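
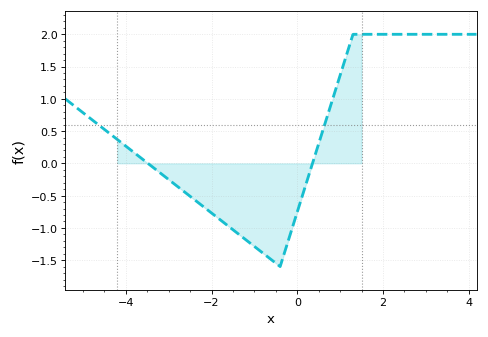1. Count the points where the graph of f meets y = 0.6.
2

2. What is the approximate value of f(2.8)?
2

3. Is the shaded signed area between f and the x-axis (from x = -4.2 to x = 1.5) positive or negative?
negative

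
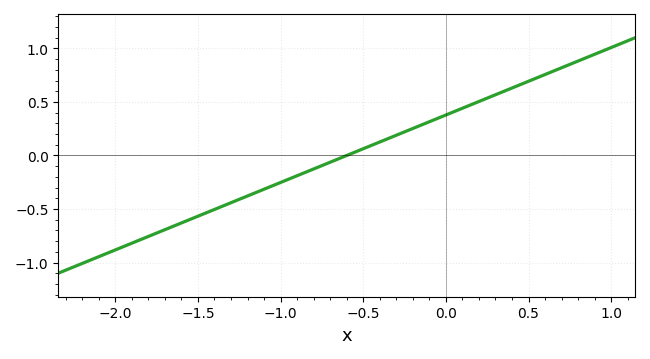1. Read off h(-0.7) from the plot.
-0.063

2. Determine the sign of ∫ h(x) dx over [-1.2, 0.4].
positive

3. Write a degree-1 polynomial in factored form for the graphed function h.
y = 0.63(x + 0.6)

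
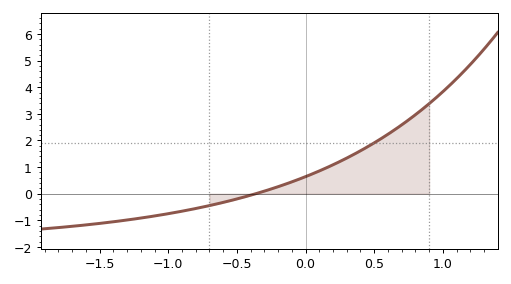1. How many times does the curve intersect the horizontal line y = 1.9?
1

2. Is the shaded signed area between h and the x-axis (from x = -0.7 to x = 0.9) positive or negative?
positive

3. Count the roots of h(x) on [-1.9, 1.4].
1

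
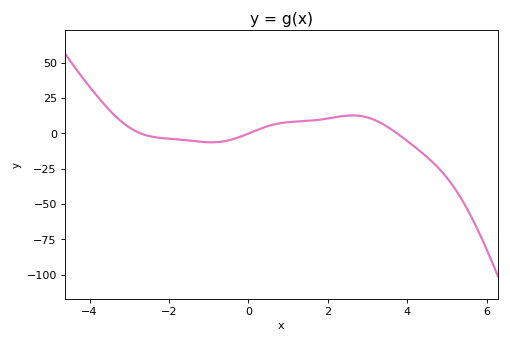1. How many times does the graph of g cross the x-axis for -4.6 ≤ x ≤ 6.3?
3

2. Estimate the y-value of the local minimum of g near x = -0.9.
-6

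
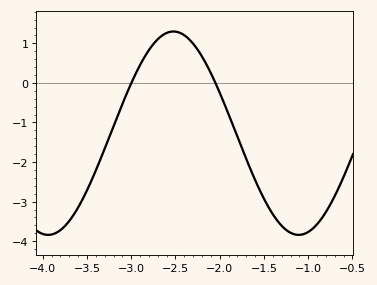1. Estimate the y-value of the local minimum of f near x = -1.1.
-3.84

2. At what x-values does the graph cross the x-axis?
-3, -2.05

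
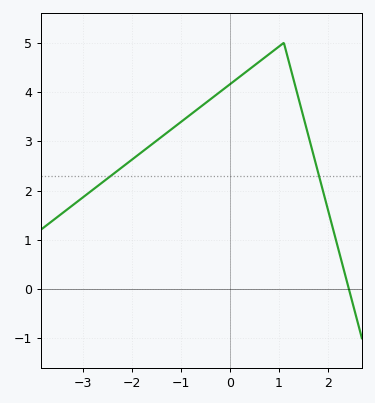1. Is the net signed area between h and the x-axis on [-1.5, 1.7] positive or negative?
positive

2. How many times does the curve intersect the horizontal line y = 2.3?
2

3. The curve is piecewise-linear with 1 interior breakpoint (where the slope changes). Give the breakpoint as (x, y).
(1.1, 5)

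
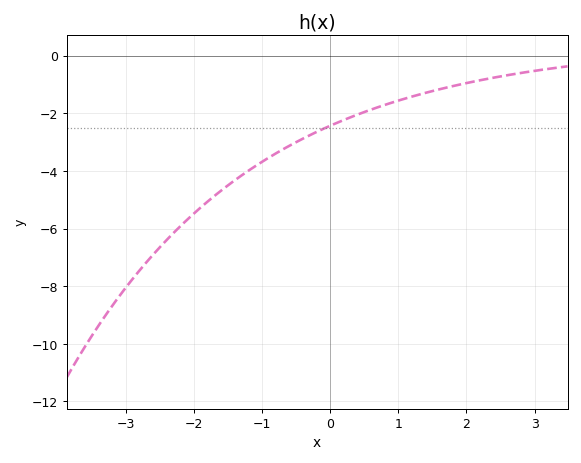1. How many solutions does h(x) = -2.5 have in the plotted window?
1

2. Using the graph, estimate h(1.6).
-1.2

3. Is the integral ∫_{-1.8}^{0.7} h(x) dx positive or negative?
negative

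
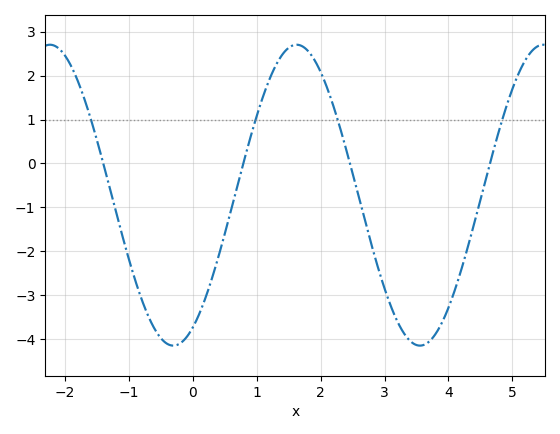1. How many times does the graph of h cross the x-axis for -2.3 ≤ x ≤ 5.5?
4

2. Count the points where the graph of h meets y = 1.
4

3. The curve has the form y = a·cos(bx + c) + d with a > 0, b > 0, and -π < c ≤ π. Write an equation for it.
y = 3.42cos(1.6x - 2.7) - 0.72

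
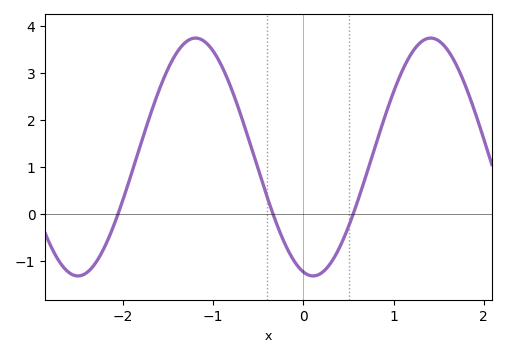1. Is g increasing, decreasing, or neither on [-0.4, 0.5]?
neither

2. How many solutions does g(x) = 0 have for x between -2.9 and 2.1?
3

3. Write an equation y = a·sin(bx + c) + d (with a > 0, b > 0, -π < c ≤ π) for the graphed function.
y = 2.53sin(2.41x - 1.83) + 1.21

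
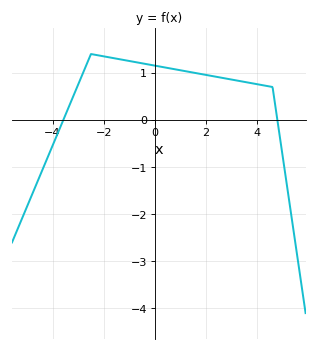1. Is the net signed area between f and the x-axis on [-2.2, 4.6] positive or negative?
positive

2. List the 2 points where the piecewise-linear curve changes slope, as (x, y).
(-2.5, 1.4); (4.6, 0.7)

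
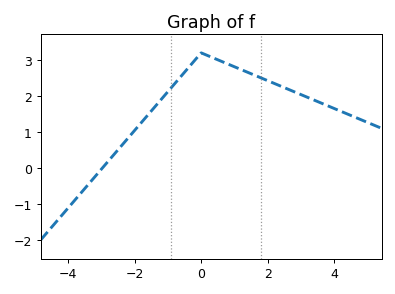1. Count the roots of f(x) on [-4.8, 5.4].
1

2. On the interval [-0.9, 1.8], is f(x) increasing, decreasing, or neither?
neither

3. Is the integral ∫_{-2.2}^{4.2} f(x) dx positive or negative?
positive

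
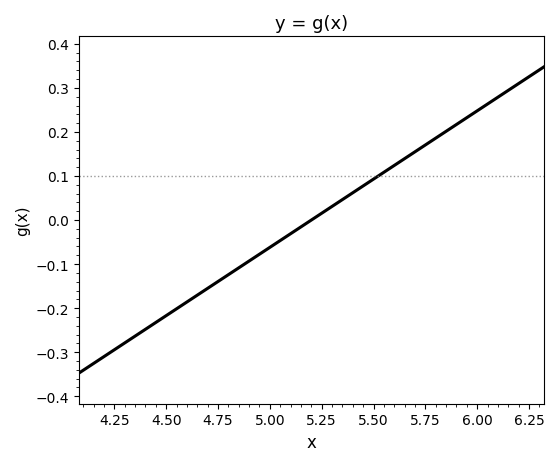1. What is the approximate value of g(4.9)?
-0.093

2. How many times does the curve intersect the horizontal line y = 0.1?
1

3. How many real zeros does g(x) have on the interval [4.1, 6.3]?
1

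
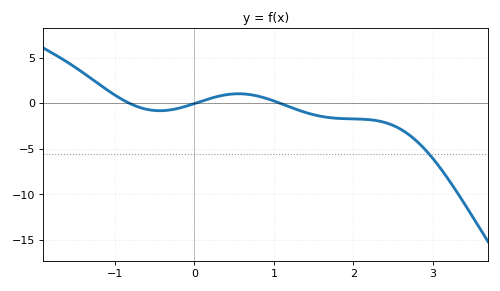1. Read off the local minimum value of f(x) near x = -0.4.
-0.827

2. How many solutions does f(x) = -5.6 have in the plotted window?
1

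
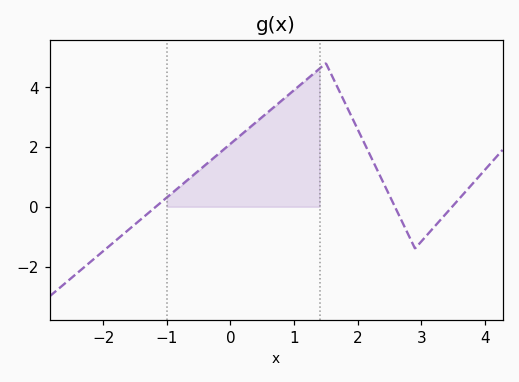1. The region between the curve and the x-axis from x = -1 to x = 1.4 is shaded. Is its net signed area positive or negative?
positive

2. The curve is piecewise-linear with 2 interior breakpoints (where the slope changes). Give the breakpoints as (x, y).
(1.5, 4.8); (2.9, -1.4)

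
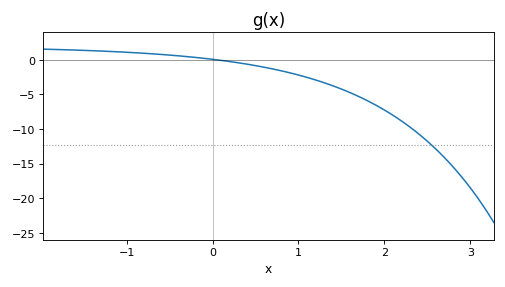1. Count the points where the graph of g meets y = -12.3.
1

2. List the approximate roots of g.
0.033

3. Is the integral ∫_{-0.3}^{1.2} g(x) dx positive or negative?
negative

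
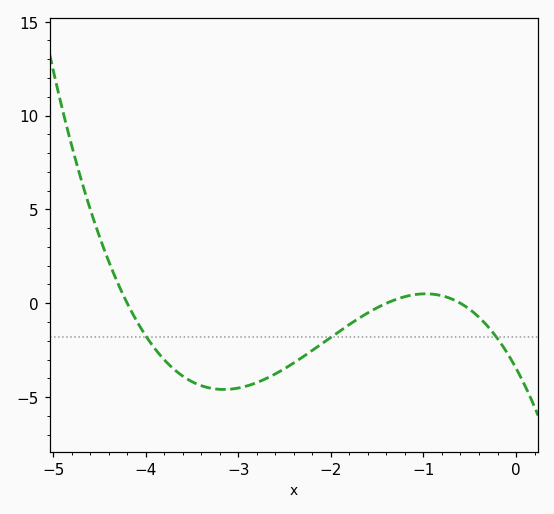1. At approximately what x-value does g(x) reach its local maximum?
-0.975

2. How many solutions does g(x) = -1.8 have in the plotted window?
3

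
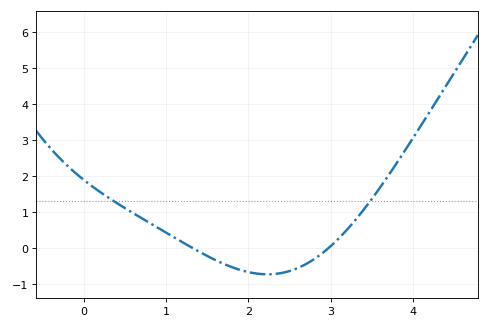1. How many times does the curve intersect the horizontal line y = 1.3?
2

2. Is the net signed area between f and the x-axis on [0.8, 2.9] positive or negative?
negative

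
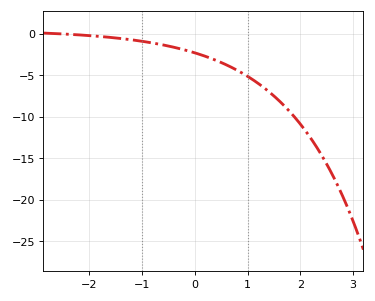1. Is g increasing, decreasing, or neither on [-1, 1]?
decreasing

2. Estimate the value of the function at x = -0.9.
-1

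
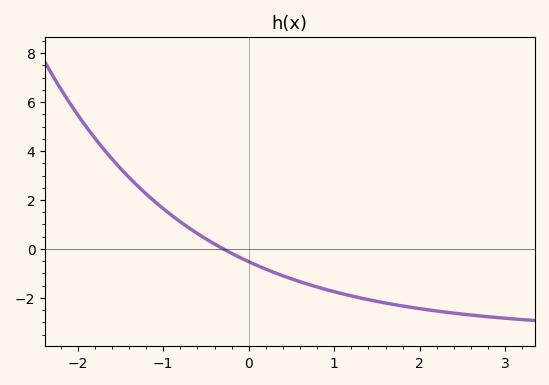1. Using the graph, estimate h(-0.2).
-0.179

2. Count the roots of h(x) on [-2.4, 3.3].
1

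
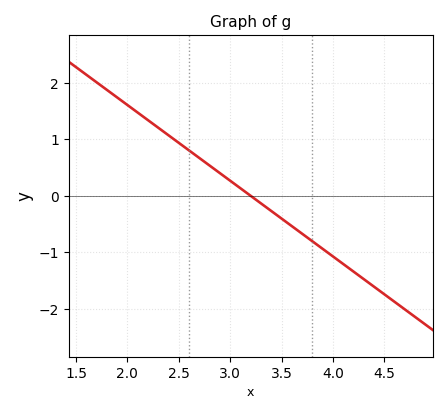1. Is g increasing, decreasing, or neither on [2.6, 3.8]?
decreasing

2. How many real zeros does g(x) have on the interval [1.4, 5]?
1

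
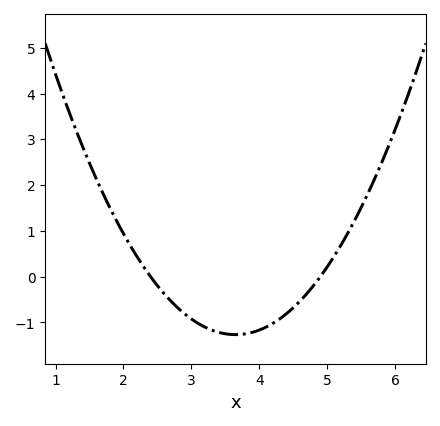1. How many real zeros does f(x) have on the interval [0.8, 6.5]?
2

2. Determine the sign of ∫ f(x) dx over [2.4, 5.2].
negative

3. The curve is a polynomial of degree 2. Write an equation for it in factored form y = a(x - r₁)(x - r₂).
y = 0.81(x - 2.4)(x - 4.9)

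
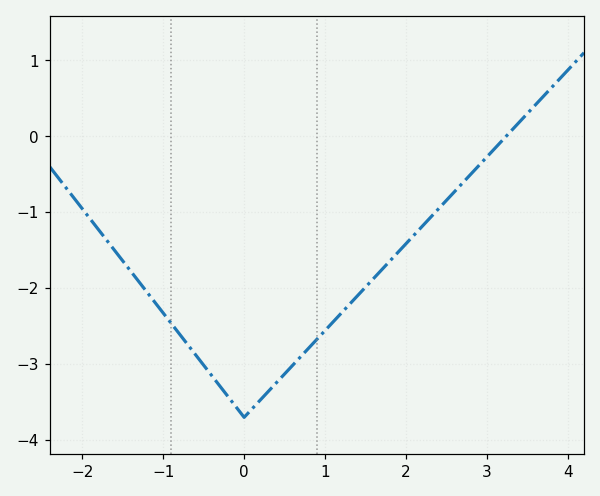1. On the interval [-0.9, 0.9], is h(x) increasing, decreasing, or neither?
neither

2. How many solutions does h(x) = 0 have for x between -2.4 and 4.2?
1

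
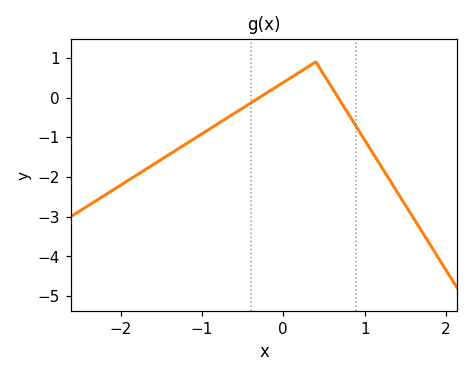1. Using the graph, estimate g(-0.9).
-0.8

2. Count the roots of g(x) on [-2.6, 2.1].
2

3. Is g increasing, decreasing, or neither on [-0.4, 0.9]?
neither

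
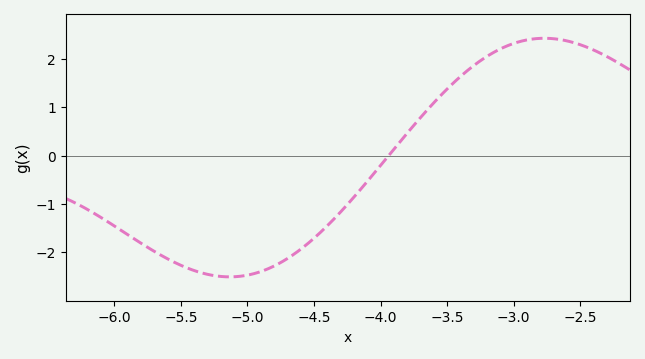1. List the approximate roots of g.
-3.94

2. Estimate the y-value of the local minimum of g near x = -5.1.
-2.51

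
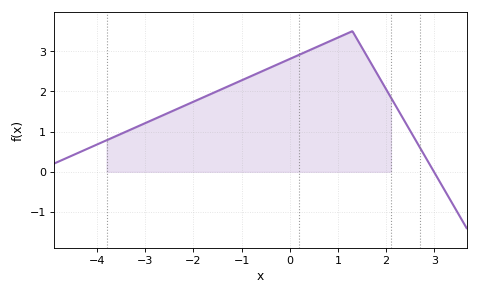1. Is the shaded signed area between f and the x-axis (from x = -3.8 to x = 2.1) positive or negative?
positive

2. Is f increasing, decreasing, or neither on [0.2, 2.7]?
neither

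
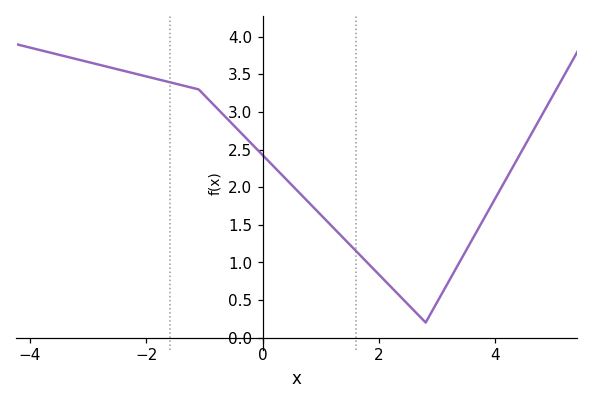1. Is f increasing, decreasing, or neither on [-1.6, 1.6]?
decreasing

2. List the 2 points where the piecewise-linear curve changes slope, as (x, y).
(-1.1, 3.3); (2.8, 0.2)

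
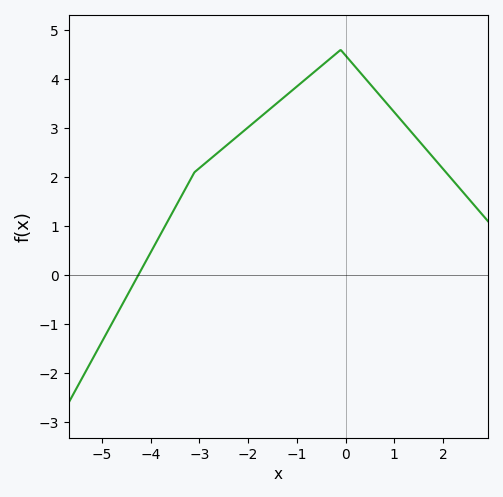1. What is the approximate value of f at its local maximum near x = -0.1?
4.6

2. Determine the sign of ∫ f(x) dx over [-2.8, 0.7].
positive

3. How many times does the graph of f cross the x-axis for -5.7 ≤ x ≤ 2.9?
1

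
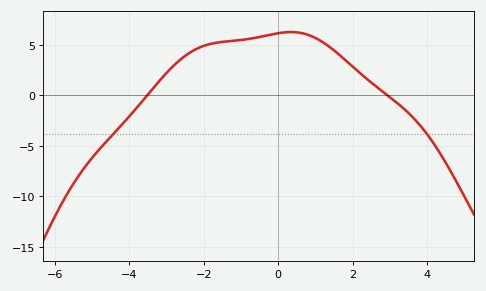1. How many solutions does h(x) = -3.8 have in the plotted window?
2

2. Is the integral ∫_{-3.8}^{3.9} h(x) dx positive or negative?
positive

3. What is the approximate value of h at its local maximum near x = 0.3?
6.27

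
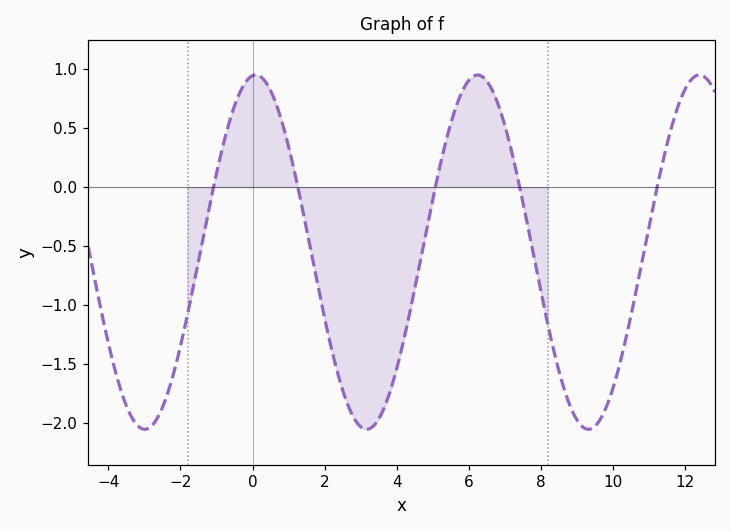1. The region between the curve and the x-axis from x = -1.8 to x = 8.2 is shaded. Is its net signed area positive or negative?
negative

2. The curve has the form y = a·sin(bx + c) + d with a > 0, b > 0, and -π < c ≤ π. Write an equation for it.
y = 1.5sin(1x + 1.5) - 0.55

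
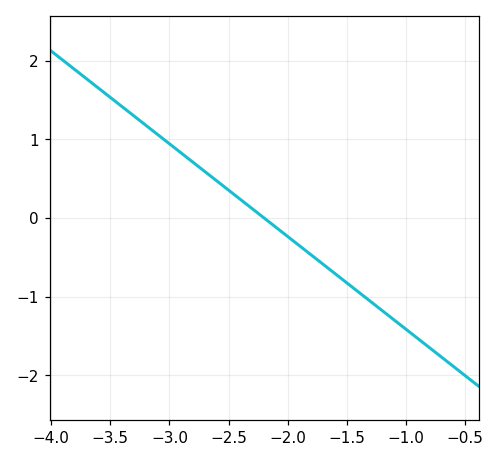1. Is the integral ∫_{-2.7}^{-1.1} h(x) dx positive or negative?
negative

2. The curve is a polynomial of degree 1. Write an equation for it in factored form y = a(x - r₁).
y = -1.18(x + 2.2)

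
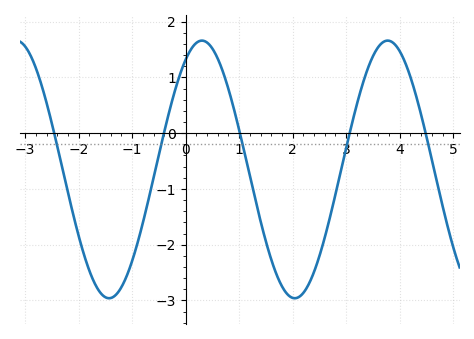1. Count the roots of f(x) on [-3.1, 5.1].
5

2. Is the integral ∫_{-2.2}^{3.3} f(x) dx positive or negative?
negative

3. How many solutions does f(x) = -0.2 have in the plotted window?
5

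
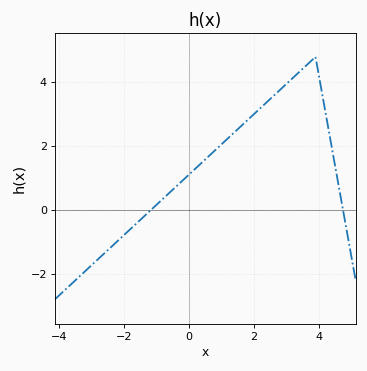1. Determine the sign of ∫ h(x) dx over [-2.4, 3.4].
positive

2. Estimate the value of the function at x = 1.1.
2.2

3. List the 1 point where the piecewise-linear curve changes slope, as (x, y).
(3.9, 4.8)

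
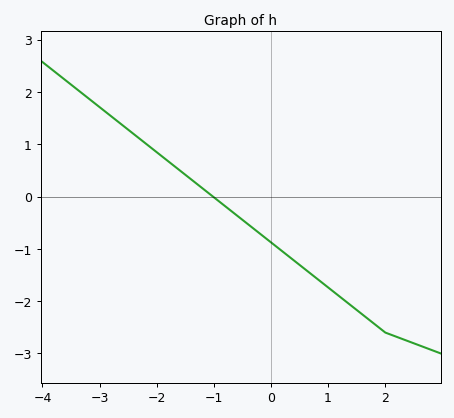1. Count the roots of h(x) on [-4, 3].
1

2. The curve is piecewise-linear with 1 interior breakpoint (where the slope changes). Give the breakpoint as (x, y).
(2, -2.6)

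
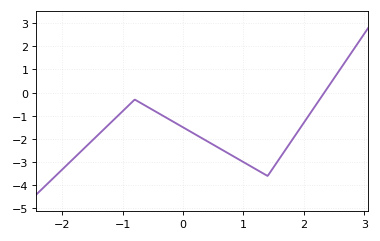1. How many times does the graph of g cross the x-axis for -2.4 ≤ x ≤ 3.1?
1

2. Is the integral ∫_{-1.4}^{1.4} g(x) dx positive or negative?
negative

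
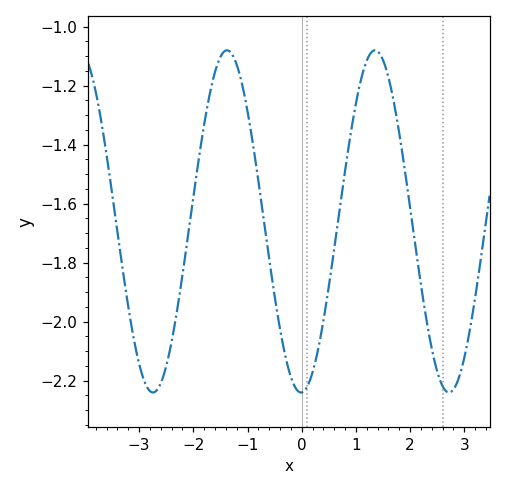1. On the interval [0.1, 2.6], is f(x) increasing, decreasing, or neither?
neither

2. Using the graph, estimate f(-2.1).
-1.71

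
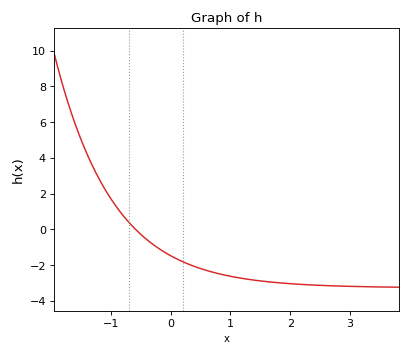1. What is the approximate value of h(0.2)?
-1.8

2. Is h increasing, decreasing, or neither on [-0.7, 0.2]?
decreasing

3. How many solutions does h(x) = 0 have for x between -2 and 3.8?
1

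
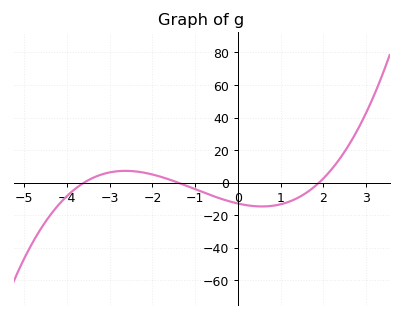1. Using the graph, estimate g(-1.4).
0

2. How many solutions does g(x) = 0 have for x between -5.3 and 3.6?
3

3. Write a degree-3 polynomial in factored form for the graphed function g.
y = 1.34(x + 3.6)(x + 1.4)(x - 1.9)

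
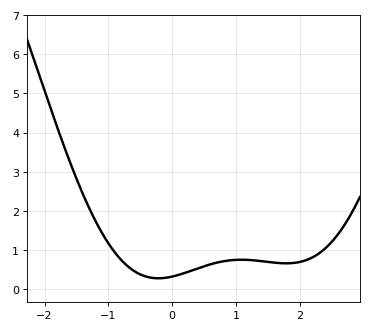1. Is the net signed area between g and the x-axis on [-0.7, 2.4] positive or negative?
positive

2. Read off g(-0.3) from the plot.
0.285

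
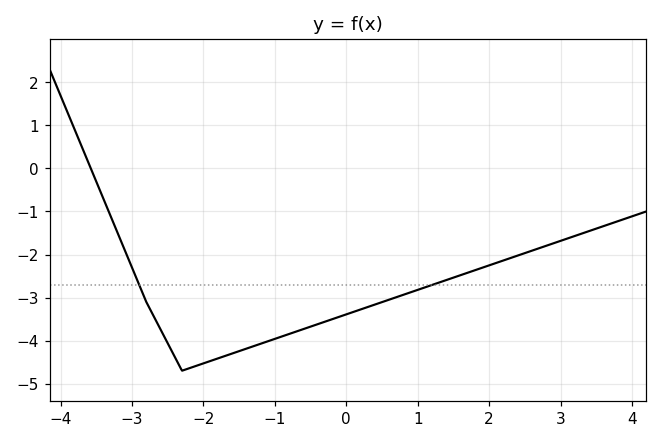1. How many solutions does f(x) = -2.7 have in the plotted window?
2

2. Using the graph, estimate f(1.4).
-2.6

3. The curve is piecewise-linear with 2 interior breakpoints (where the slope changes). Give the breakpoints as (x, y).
(-2.8, -3.1); (-2.3, -4.7)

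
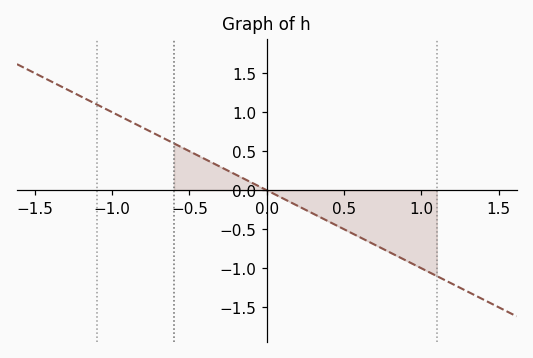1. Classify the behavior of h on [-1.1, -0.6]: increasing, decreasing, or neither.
decreasing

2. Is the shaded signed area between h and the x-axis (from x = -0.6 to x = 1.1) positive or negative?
negative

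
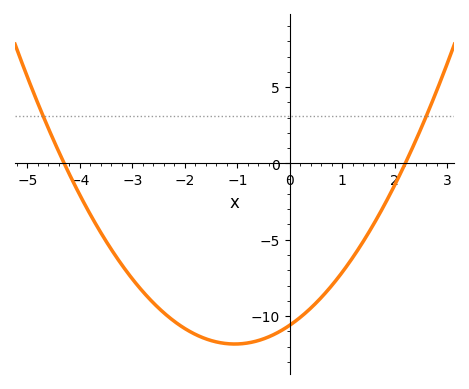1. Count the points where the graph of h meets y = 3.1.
2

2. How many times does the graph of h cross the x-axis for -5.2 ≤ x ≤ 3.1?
2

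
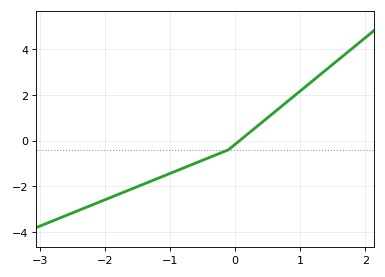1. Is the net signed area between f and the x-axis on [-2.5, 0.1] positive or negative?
negative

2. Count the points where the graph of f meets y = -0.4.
1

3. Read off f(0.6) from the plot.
1.2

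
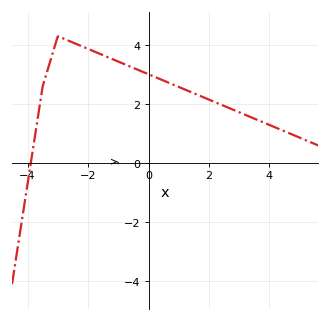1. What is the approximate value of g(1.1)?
2.6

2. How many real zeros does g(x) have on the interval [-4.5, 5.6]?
1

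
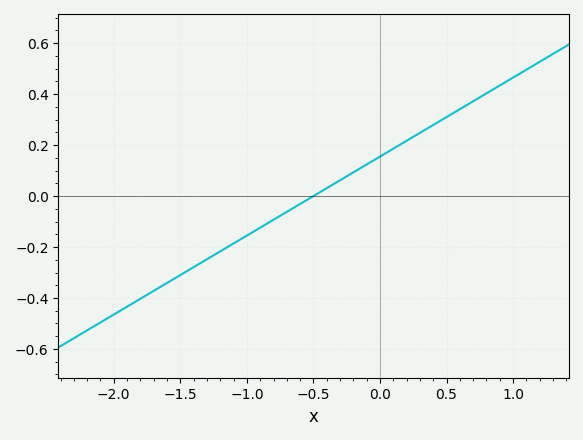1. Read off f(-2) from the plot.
-0.465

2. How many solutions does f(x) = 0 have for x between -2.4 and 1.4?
1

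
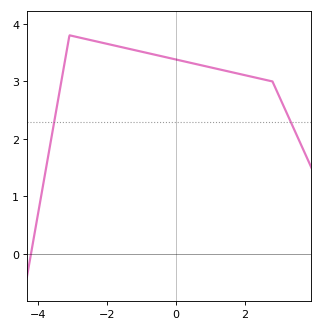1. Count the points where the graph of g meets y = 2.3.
2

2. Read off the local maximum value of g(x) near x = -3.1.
3.8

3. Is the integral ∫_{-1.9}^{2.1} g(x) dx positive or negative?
positive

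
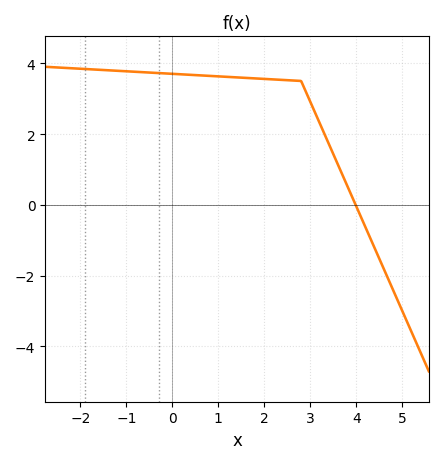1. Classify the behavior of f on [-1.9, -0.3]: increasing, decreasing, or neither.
decreasing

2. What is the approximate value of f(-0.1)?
3.71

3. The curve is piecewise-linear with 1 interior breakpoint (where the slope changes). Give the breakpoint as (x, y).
(2.8, 3.5)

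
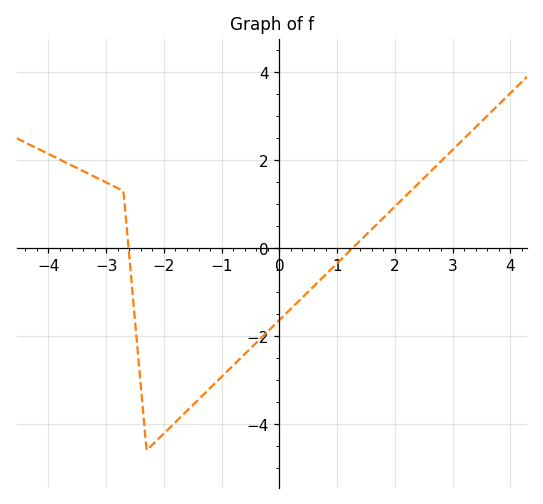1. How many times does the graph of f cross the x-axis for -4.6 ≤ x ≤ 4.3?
2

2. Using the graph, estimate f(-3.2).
1.6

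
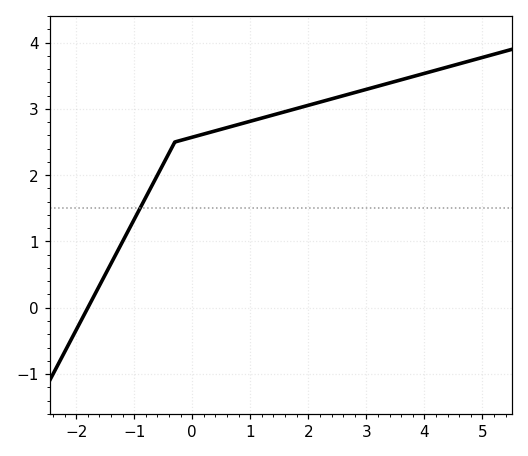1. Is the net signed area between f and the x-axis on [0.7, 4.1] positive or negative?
positive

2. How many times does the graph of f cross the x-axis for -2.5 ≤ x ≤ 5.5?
1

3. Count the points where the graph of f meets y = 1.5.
1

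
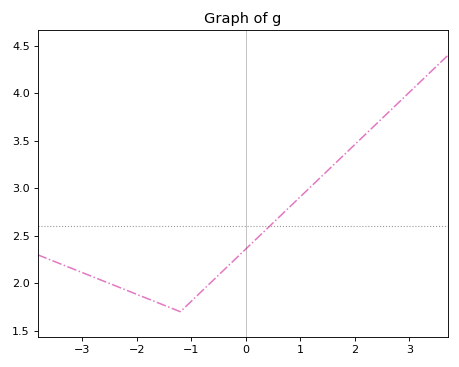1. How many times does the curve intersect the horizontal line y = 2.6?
1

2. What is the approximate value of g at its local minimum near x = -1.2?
1.7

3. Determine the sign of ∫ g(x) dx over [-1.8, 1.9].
positive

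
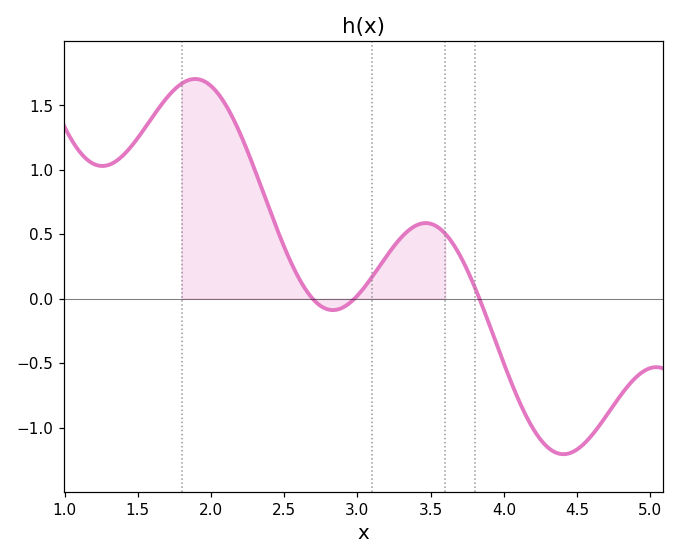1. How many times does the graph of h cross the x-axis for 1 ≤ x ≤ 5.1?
3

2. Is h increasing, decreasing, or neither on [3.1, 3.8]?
neither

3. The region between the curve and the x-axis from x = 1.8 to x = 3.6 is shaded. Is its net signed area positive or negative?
positive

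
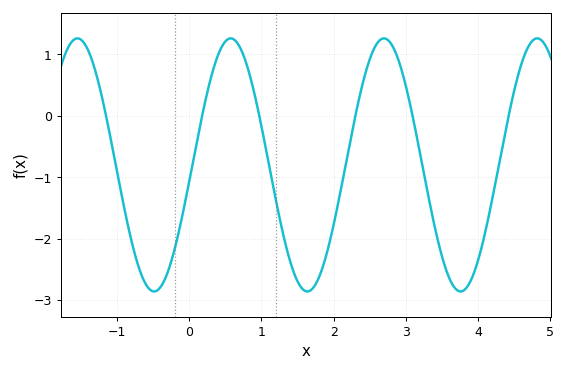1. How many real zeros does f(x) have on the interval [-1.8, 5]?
6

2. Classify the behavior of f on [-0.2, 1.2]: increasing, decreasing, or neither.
neither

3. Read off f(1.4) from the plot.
-2.38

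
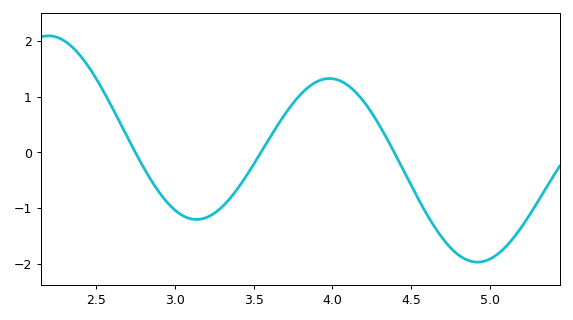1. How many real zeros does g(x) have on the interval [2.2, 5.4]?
3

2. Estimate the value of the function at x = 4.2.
0.9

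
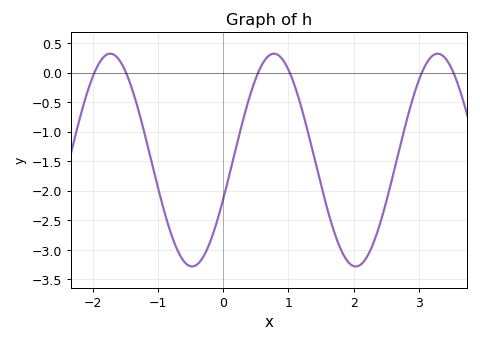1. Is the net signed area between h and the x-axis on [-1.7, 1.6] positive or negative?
negative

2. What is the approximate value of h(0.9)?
0.25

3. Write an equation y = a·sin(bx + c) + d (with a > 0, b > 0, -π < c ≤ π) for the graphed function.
y = 1.8sin(2.5x - 0.37) - 1.48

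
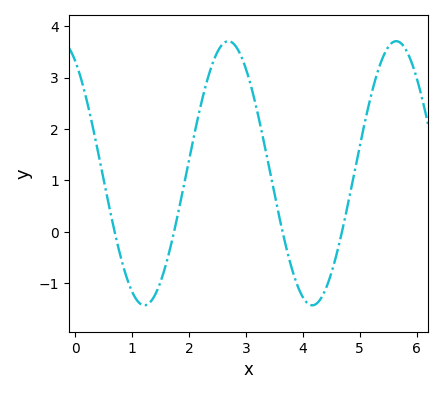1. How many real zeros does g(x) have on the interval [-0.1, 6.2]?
4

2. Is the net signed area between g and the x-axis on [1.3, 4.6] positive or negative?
positive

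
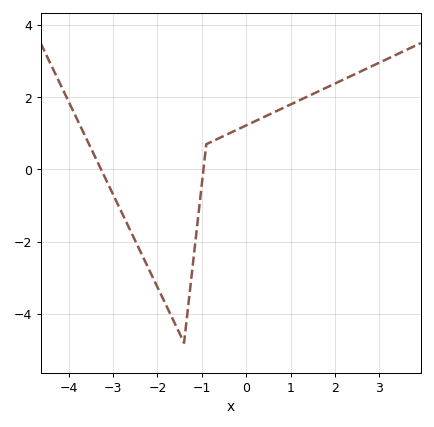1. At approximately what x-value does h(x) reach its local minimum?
-1.4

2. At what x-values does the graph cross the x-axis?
-3.2, -1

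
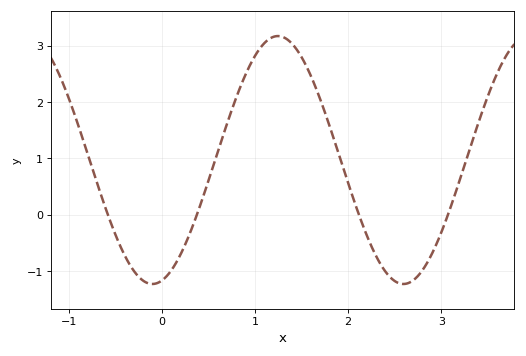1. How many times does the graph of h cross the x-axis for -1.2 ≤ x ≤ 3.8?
4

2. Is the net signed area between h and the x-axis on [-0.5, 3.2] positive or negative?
positive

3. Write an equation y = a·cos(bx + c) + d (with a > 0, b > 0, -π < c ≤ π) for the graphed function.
y = 2.2cos(2.3x - 2.9) + 0.97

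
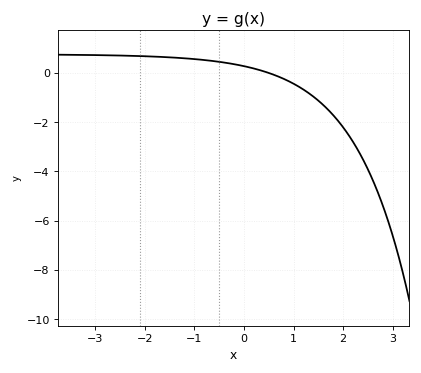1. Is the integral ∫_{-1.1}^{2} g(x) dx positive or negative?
negative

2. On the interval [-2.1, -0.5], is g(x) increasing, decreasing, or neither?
decreasing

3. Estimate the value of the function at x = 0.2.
0.2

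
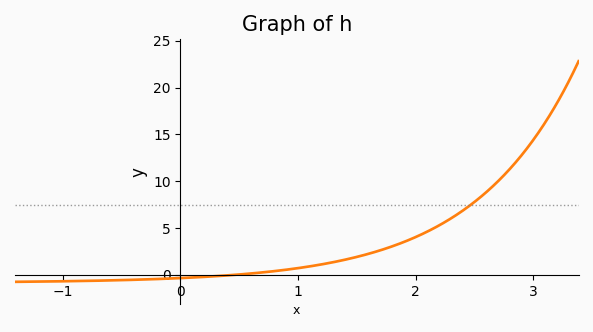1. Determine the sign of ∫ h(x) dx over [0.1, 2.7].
positive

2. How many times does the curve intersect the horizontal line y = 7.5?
1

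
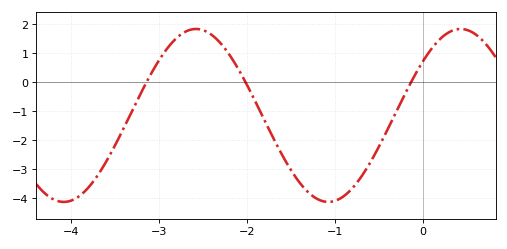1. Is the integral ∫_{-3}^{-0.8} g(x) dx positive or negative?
negative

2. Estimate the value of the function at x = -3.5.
-2.2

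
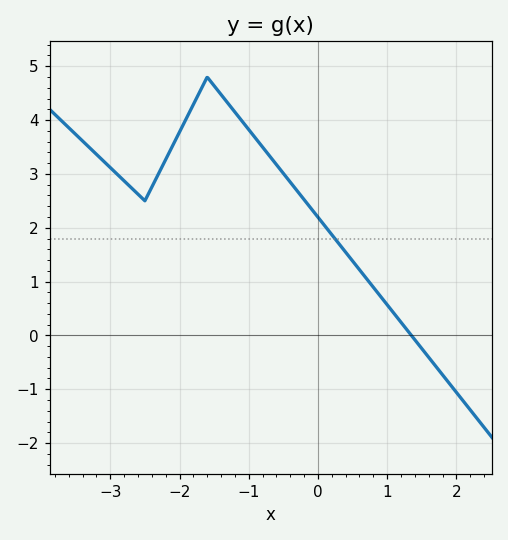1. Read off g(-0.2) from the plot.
2.52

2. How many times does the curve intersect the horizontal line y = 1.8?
1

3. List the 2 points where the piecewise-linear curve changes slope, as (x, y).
(-2.5, 2.5); (-1.6, 4.8)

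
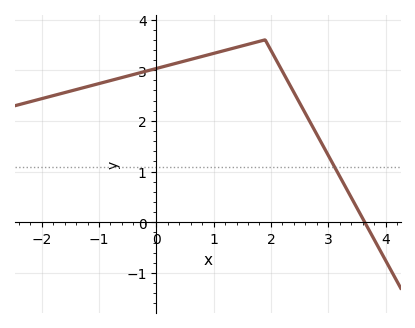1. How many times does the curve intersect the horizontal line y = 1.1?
1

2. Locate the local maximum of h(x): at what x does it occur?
1.9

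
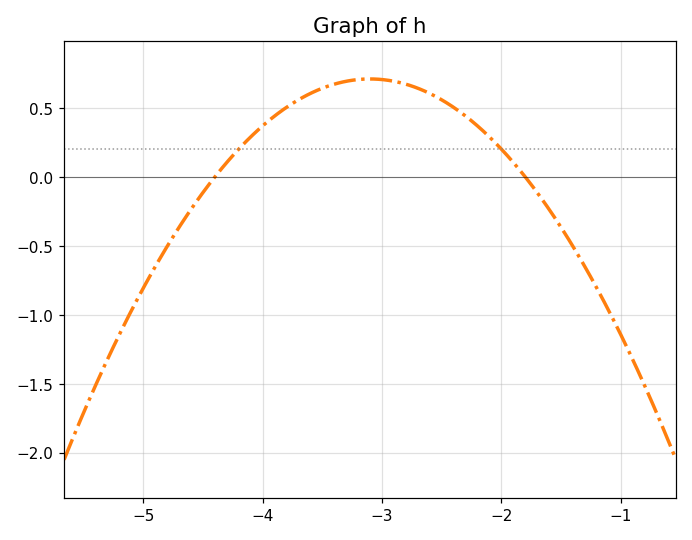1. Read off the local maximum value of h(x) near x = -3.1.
0.7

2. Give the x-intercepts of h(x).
-4.4, -1.8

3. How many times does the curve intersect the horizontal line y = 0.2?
2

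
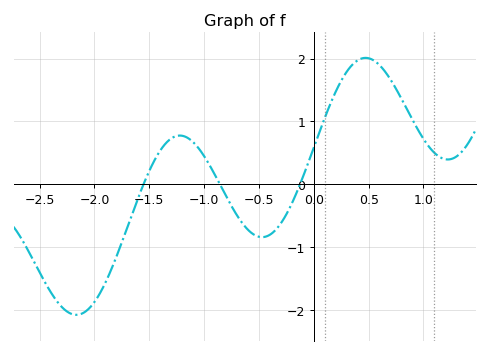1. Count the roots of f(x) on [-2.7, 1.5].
3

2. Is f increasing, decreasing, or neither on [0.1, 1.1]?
neither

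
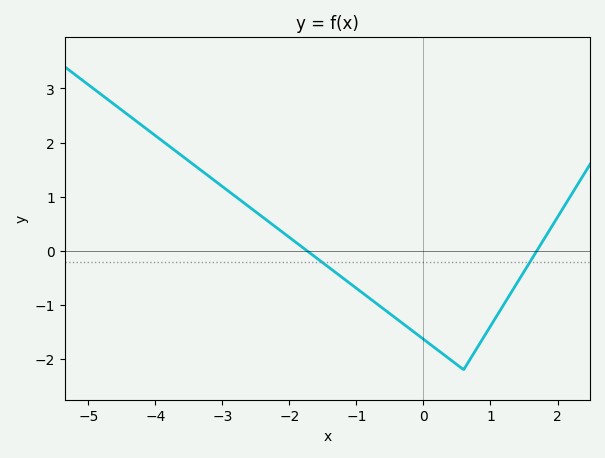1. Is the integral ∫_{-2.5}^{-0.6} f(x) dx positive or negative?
negative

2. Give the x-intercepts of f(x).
-1.8, 1.6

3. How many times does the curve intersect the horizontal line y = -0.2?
2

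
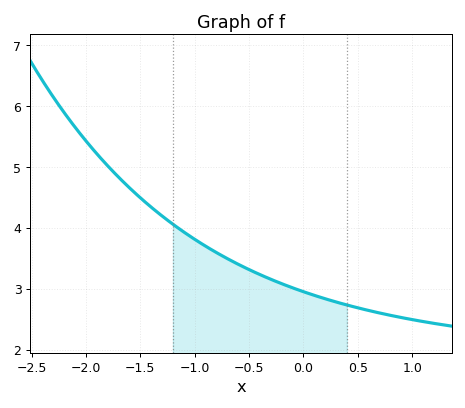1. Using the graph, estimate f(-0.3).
3.15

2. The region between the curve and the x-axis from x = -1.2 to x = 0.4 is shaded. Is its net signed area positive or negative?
positive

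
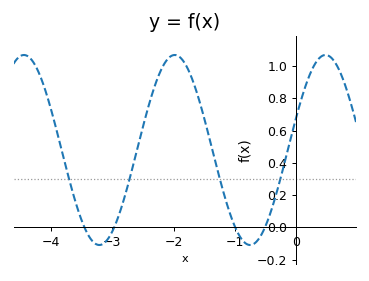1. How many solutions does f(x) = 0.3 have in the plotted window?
4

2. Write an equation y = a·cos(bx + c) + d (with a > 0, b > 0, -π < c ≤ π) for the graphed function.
y = 0.59cos(2.55x - 1.23) + 0.48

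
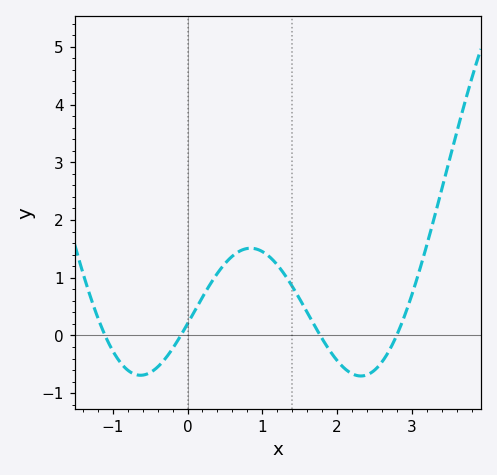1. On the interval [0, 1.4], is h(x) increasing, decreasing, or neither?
neither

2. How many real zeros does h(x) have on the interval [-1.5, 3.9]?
4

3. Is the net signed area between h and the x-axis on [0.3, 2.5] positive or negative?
positive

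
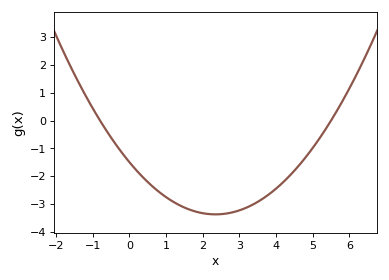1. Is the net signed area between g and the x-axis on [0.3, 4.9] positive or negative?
negative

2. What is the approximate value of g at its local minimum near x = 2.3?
-3.37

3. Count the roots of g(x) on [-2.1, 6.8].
2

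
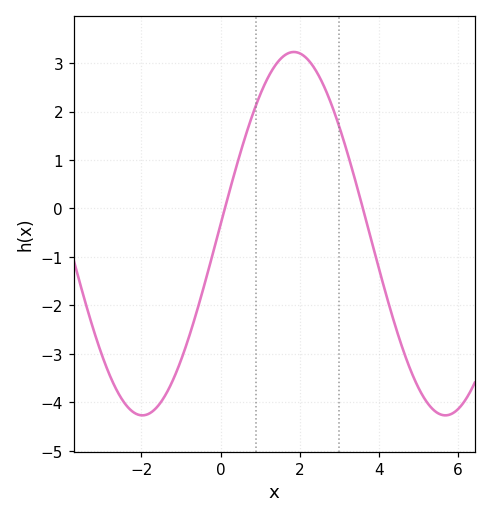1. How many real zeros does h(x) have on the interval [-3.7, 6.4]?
2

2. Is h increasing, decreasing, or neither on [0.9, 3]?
neither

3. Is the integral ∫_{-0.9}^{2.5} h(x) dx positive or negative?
positive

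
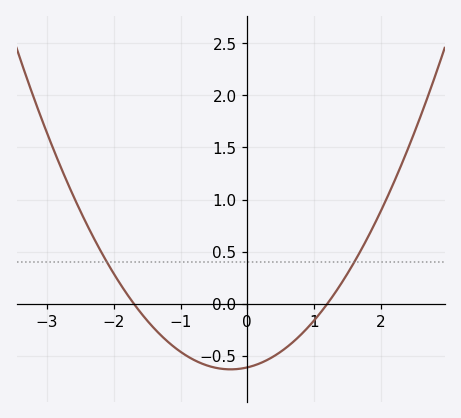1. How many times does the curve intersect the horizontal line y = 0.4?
2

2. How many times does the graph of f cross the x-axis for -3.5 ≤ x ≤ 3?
2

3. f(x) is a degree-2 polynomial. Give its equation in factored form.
y = 0.3(x + 1.7)(x - 1.2)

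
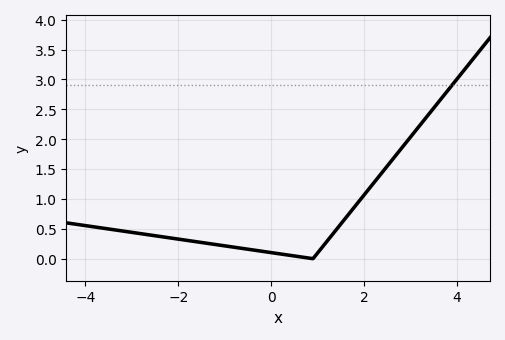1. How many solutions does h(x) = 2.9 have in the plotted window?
1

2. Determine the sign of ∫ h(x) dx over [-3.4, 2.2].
positive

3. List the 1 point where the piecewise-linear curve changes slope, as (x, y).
(0.9, 0)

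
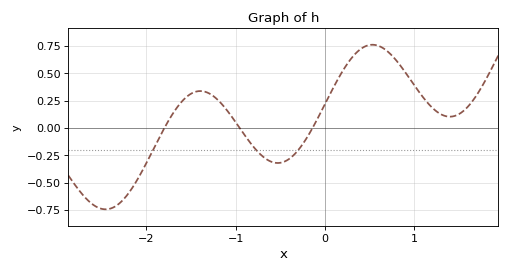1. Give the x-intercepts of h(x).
-1.8, -1, -0.1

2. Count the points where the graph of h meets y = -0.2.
3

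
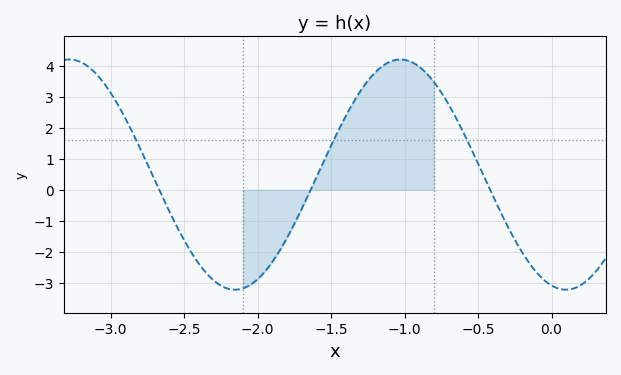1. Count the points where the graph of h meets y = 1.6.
3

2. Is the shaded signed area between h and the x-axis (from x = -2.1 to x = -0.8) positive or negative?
positive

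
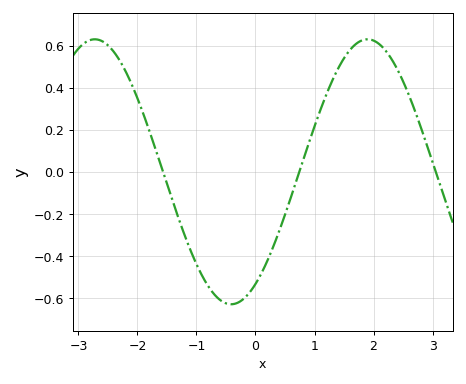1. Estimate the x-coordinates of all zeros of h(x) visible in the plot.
-1.6, 0.7, 3.1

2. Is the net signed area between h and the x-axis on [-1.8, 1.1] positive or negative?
negative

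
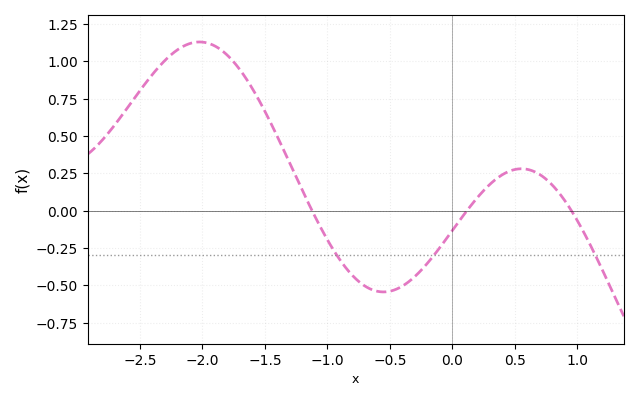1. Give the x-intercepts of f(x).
-1.1, 0.1, 1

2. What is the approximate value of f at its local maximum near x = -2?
1.15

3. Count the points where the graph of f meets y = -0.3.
3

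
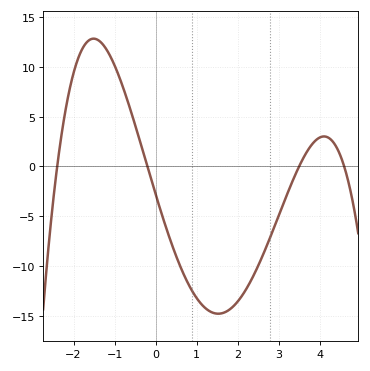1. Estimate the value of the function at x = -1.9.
10.7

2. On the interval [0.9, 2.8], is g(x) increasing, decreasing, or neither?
neither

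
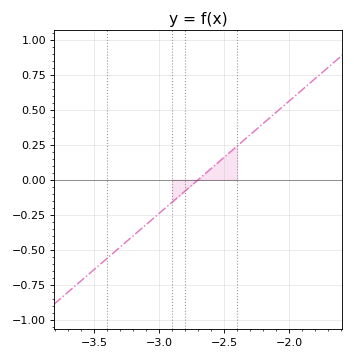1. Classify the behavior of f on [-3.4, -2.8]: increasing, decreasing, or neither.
increasing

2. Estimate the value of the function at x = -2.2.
0.4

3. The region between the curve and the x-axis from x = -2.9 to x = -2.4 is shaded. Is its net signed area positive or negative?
positive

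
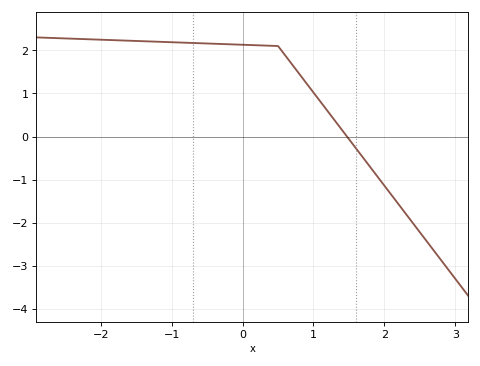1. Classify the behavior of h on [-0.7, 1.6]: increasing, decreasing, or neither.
decreasing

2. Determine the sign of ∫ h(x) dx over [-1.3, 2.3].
positive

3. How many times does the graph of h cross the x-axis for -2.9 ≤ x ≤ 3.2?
1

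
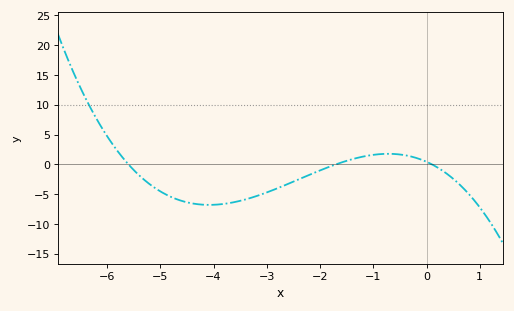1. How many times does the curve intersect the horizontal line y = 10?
1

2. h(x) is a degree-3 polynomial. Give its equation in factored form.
y = -0.45(x + 5.6)(x + 1.7)(x - 0.1)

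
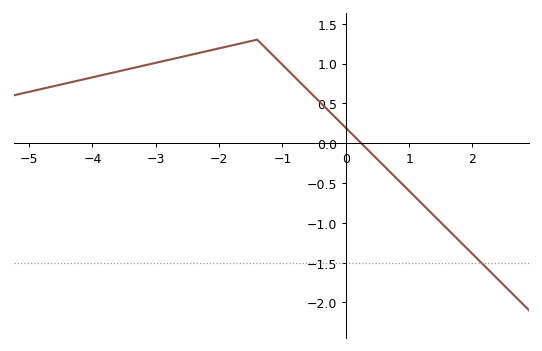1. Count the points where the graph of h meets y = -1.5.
1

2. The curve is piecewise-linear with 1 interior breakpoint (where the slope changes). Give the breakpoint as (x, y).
(-1.4, 1.3)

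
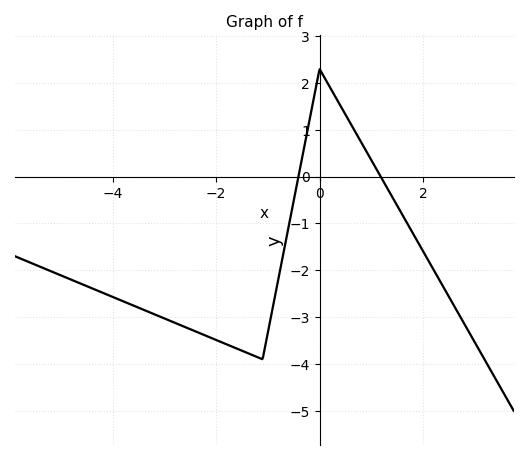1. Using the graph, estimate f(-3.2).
-2.93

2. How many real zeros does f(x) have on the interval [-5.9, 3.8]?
2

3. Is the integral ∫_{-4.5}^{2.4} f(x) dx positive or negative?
negative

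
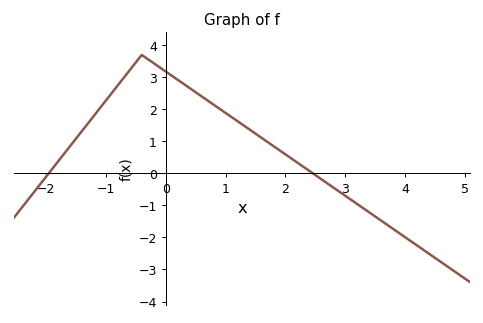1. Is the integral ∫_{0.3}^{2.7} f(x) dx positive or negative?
positive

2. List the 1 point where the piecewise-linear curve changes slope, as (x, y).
(-0.4, 3.7)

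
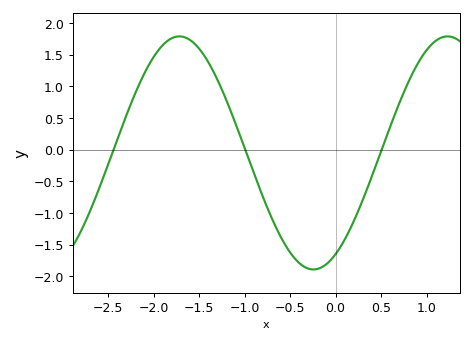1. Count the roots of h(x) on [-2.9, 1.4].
3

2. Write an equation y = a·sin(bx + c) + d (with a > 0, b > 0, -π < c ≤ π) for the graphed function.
y = 1.84sin(2.1x - 1.1) - 0.05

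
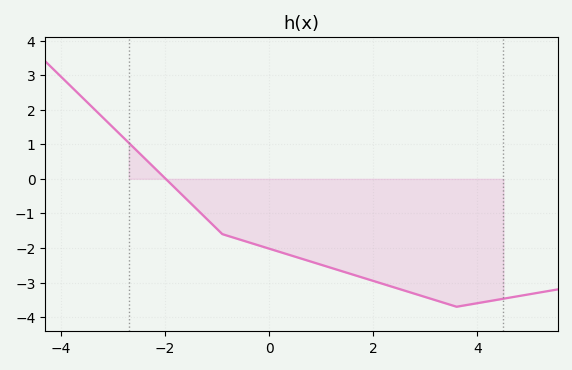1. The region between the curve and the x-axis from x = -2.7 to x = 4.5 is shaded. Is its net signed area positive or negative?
negative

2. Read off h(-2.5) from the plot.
0.751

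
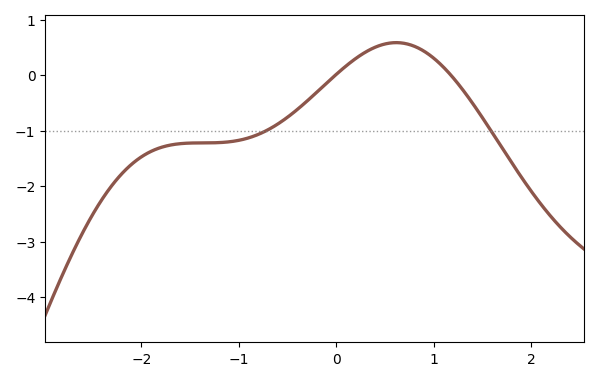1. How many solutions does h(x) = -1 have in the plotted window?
2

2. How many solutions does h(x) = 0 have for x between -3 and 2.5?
2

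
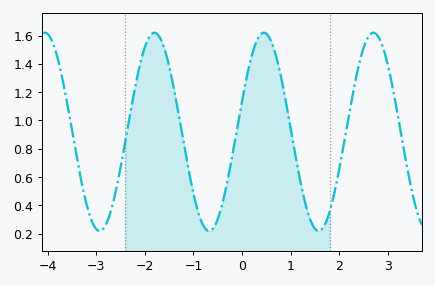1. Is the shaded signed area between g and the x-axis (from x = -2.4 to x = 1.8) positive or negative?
positive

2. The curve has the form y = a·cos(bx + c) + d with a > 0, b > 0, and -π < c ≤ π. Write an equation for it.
y = 0.7cos(2.79x - 1.25) + 0.92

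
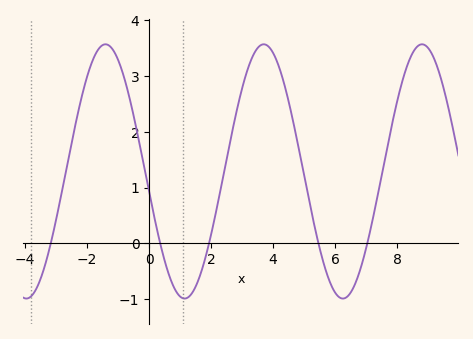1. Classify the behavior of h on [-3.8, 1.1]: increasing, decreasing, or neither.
neither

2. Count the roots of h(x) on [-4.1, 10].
5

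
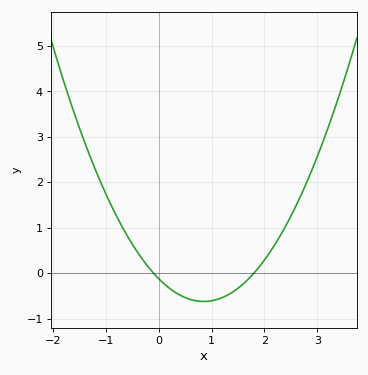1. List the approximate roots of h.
-0.1, 1.8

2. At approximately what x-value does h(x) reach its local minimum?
0.8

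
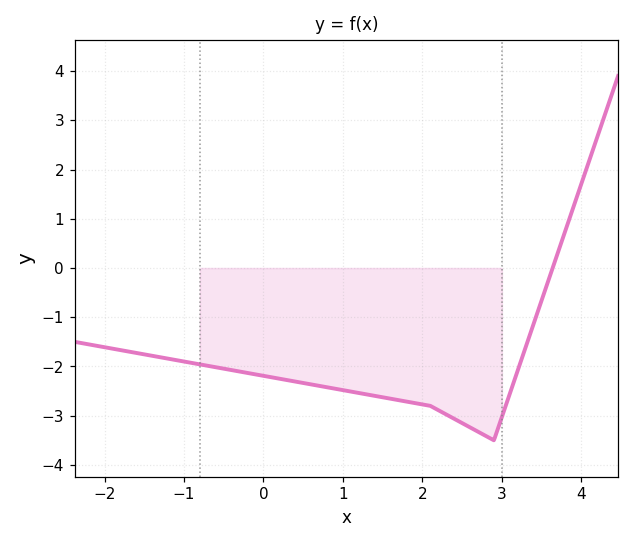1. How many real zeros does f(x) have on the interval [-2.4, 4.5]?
1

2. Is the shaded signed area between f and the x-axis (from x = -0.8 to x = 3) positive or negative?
negative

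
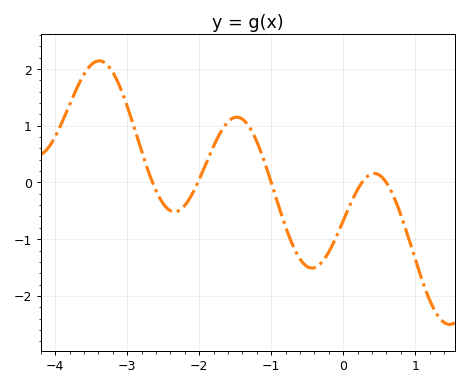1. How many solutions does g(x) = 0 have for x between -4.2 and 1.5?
5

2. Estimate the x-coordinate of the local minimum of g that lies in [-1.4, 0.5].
-0.4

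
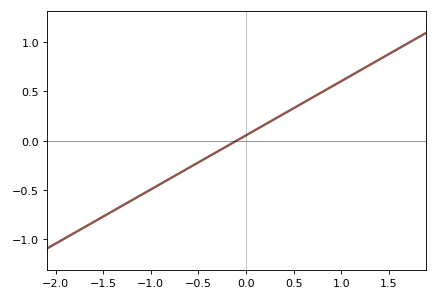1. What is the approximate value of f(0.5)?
0.35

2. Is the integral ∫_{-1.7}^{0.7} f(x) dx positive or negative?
negative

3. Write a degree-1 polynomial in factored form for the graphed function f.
y = 0.55(x + 0.1)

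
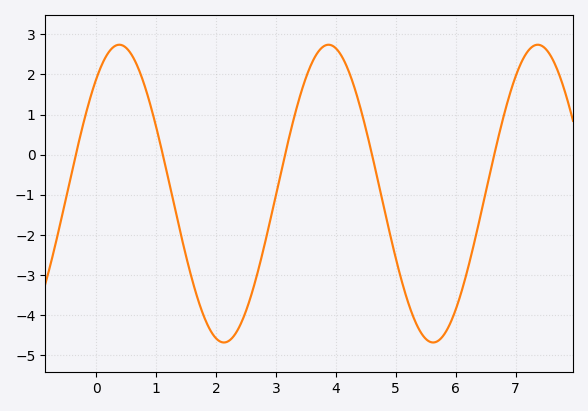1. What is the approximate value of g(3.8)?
2.7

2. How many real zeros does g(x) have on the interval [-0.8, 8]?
5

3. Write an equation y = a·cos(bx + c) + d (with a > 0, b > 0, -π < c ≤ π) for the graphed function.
y = 3.71cos(1.8x - 0.7) - 0.97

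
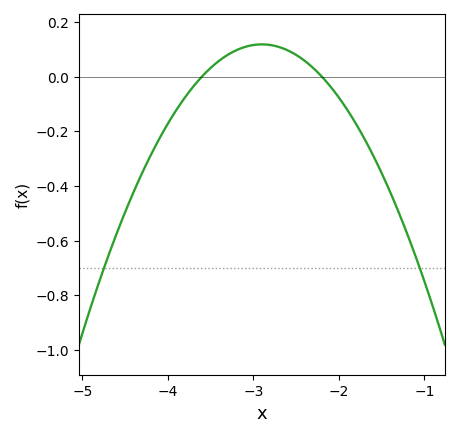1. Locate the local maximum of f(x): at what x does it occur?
-2.9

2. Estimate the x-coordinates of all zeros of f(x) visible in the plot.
-3.6, -2.2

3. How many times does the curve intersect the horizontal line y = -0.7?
2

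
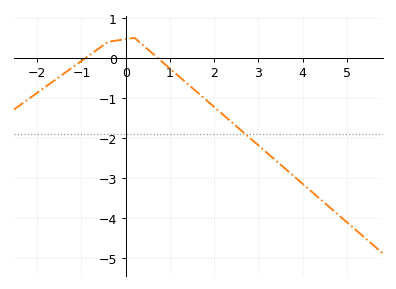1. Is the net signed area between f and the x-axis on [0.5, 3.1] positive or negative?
negative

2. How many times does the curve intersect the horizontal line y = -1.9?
1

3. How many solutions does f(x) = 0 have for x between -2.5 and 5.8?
2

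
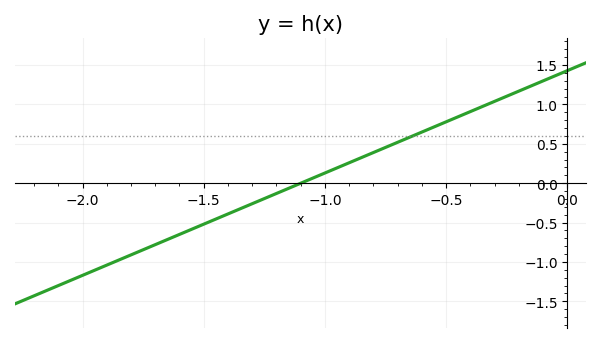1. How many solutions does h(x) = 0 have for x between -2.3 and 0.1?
1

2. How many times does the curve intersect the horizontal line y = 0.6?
1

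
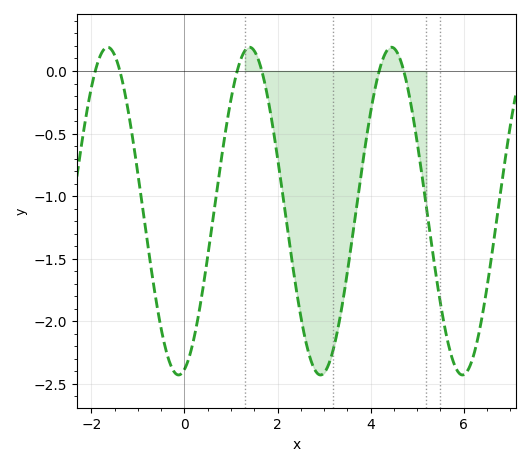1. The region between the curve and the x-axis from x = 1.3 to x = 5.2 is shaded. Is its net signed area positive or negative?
negative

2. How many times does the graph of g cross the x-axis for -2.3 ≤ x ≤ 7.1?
6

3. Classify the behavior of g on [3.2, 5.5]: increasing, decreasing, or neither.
neither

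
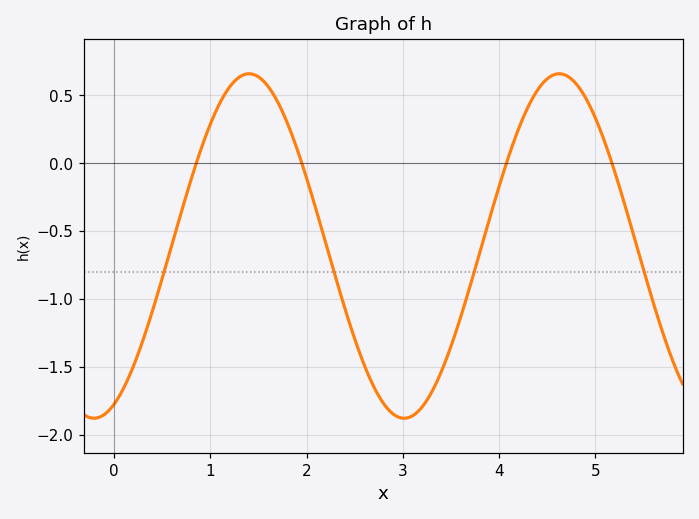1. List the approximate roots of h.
0.852, 1.95, 4.07, 5.17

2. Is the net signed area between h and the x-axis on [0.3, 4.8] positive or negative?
negative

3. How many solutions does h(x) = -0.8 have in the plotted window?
4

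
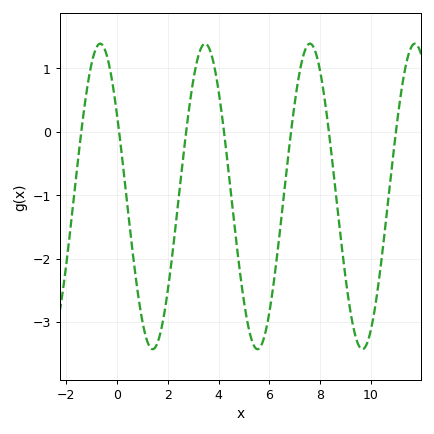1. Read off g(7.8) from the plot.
1.28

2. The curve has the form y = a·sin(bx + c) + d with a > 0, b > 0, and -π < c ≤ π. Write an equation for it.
y = 2.41sin(1.52x + 2.58) - 1.02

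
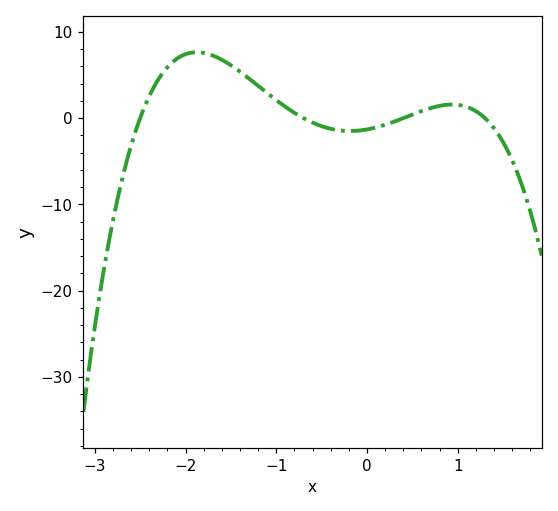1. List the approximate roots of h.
-2.5, -0.7, 0.4, 1.3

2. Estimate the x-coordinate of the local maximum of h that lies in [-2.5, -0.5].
-1.88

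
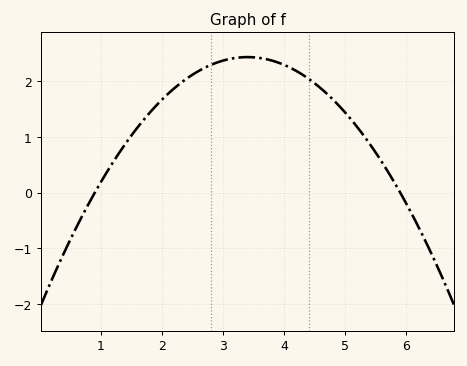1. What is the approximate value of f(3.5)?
2.43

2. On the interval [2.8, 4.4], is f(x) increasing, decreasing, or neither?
neither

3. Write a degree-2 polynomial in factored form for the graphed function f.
y = -0.39(x - 0.9)(x - 5.9)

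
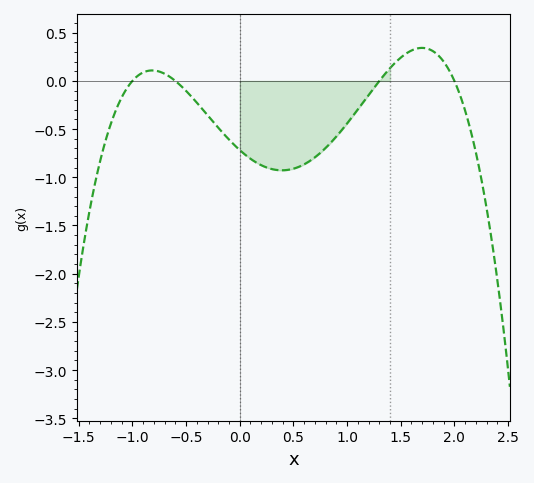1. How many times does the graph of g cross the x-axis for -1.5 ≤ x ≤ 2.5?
4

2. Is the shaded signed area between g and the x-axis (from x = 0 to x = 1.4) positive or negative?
negative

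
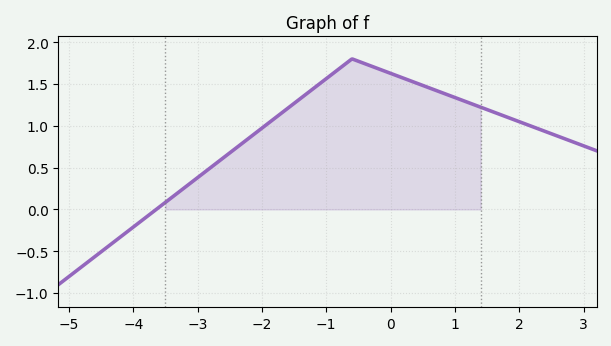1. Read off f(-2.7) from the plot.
0.55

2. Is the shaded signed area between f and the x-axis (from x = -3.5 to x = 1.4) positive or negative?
positive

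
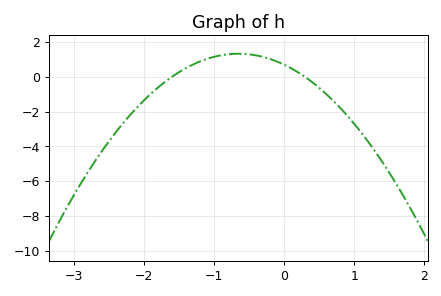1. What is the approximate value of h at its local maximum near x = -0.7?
1.34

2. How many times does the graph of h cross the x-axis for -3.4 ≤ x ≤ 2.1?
2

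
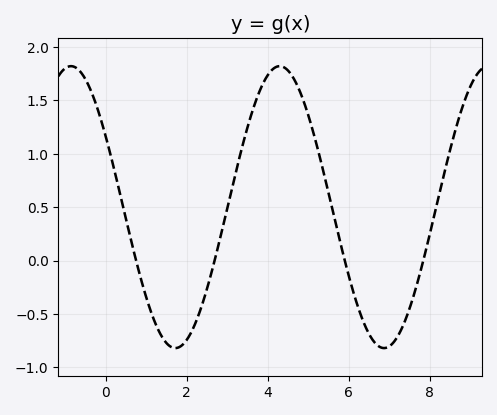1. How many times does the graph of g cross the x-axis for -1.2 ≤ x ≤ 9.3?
4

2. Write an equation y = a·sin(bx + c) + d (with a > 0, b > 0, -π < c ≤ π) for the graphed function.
y = 1.32sin(1.22x + 2.61) + 0.5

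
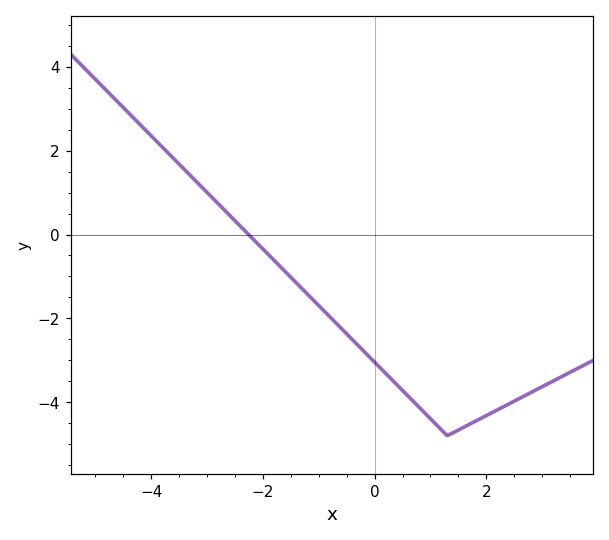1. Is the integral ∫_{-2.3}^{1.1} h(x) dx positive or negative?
negative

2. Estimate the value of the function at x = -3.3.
1.41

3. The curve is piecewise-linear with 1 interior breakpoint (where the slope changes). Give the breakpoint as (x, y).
(1.3, -4.8)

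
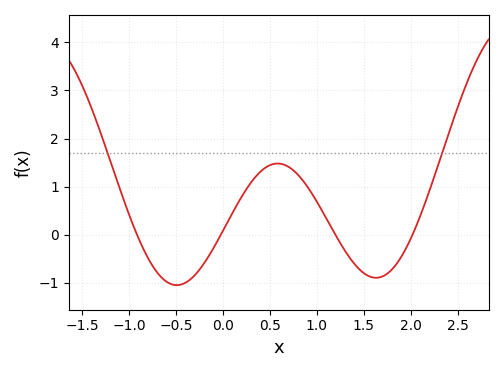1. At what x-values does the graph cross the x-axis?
-0.914, -0.021, 1.2, 2.02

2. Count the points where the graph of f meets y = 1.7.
2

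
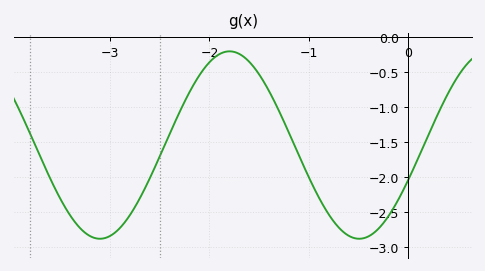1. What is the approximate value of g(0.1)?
-1.75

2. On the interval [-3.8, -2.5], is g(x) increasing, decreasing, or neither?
neither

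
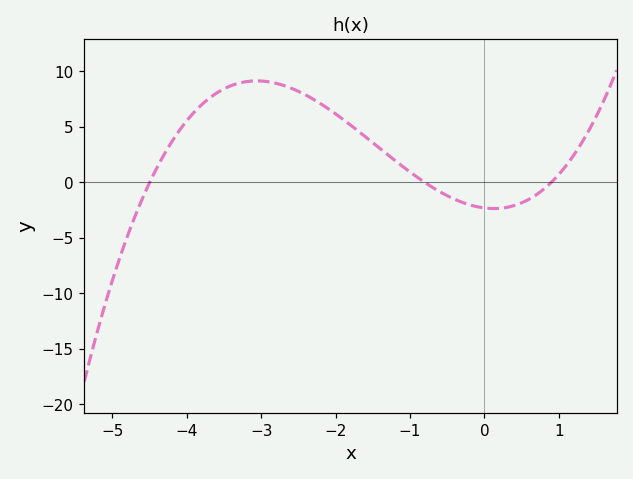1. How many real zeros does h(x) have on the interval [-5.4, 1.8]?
3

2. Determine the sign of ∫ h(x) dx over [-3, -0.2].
positive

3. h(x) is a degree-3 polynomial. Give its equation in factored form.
y = 0.71(x + 4.5)(x + 0.8)(x - 0.9)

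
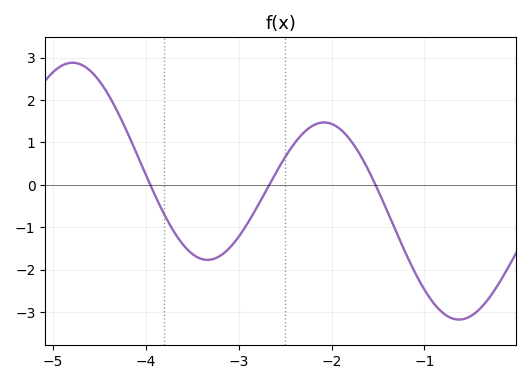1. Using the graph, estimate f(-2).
1.4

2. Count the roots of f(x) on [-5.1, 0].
3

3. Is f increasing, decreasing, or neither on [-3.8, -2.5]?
neither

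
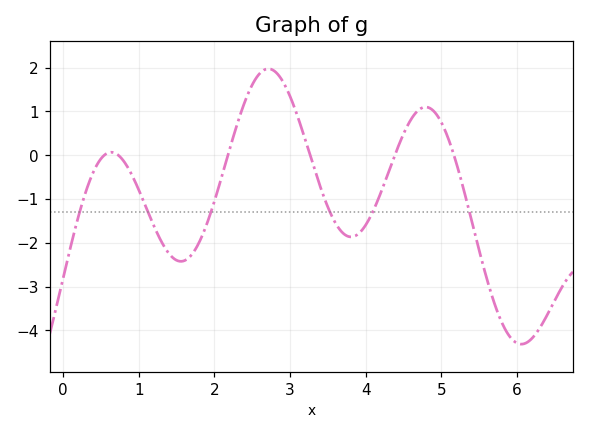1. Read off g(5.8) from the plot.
-3.8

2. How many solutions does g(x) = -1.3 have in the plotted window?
6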